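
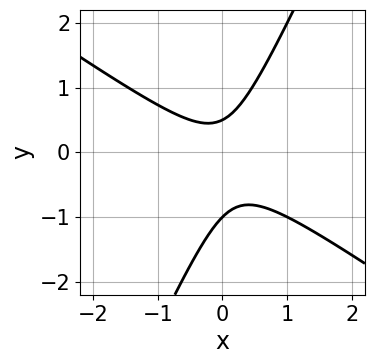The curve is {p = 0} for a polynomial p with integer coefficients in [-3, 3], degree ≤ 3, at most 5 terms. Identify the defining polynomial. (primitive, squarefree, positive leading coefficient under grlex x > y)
Degree: no degree-1 curve has this shape, so deg p = 2.
Observable constraints: it crosses the y-axis at the gridline y = -1; it misses every integer gridline on the x-axis.
The integer polynomial consistent with all of this is the stated p.

3*x^2 + 3*x*y - 2*y^2 - y + 1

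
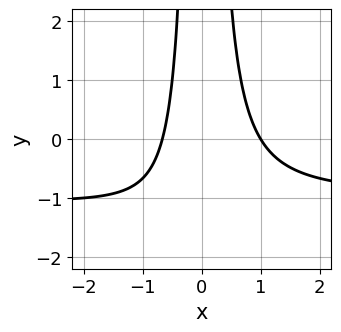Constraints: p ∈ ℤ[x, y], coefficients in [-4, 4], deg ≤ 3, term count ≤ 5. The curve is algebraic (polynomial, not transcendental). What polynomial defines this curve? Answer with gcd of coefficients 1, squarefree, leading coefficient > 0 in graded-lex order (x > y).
3*x^2*y + 3*x^2 - x - 2

1. Degree: the shape is more complex than any degree-2 curve, so deg p = 3.
2. From the axis intercepts and sections: it meets the x-axis at x = 1 (among the integer gridlines); it misses every integer gridline on the y-axis.
3. These observations pin down the coefficients.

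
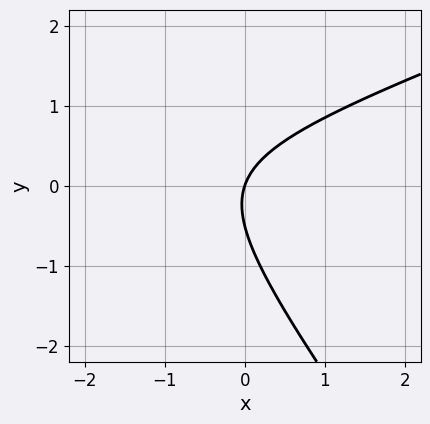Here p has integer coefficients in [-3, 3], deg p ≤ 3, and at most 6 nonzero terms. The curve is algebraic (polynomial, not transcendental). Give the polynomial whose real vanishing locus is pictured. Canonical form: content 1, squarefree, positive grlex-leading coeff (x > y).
x^2 - 2*x*y - 2*y^2 + 3*x - y

deg p = 2. A generic line meets the curve in up to 2 points.
From the axis intercepts and sections: one y-axis crossing is at y = 0; it crosses the x-axis at the gridline x = 0.
Assembling these constraints gives the stated polynomial.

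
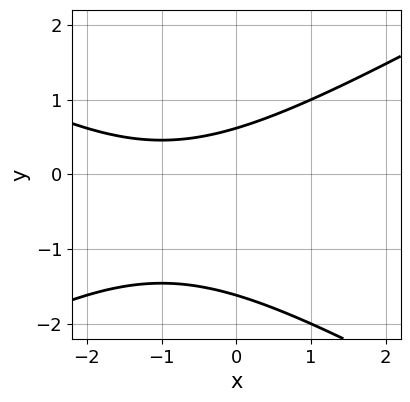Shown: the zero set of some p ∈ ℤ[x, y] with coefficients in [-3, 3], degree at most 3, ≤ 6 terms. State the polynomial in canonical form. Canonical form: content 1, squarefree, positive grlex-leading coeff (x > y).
x^2 - 3*y^2 + 2*x - 3*y + 3

First, degree: a generic line meets the curve in up to 2 points, so deg p = 2.
Next, reading off the gridlines: the curve avoids every integer x-axis point in the box.
Finally, solving for integer coefficients yields p as stated.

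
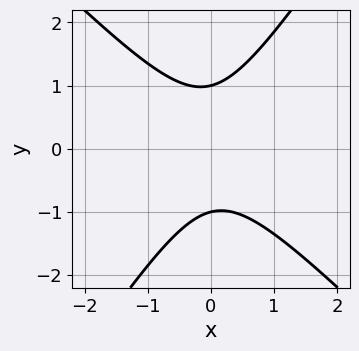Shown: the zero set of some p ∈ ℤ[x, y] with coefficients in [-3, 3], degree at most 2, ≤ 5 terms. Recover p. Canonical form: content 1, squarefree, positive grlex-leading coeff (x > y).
(a) The degree is 2 — the shape is more complex than any degree-1 curve.
(b) Checking where it meets the axes: the curve avoids every integer x-axis point in the box; the y-axis gridline crossings are at y ∈ {-1, 1}.
(c) These observations pin down the coefficients.

3*x^2 + x*y - 2*y^2 + 2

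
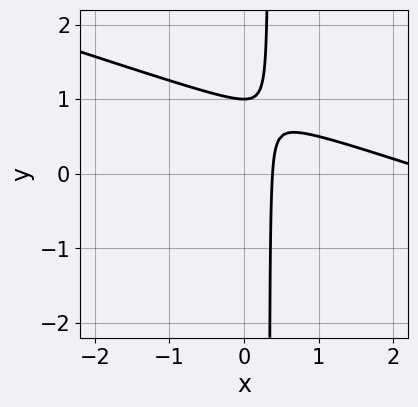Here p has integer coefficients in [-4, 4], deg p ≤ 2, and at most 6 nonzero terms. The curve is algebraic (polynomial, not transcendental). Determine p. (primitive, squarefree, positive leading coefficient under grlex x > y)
x^2 + 3*x*y - 3*x - y + 1

(a) Degree: a generic line meets the curve in up to 2 points, so deg p = 2.
(b) From the axis intercepts and sections: it meets the y-axis at y = 1 (among the integer gridlines).
(c) Putting this together gives p.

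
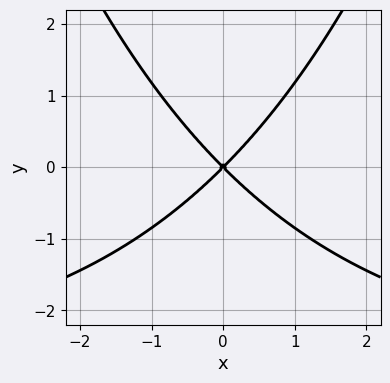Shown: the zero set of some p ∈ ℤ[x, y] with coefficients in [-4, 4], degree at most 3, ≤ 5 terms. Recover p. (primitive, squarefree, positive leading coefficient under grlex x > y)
x^2*y + 3*x^2 - 3*y^2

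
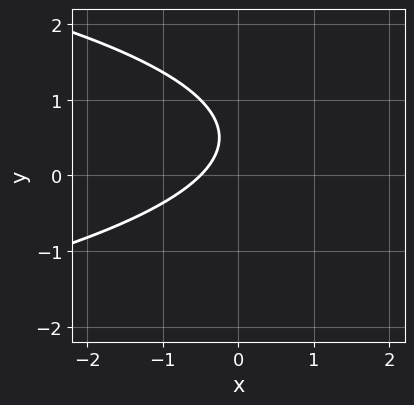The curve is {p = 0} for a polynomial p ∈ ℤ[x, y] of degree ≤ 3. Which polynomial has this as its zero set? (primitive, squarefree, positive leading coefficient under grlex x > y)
2*y^2 + 2*x - 2*y + 1

First, degree: the shape is more complex than any degree-1 curve, so deg p = 2.
Next, reading off the gridlines: no y-intercept at any integer in the box.
Finally, putting this together gives p.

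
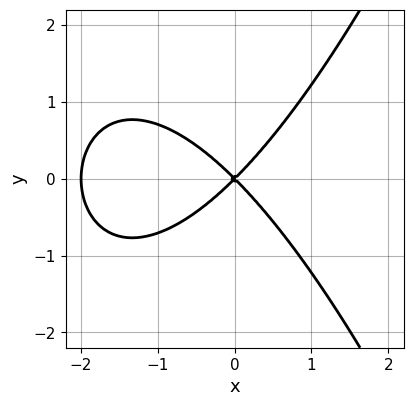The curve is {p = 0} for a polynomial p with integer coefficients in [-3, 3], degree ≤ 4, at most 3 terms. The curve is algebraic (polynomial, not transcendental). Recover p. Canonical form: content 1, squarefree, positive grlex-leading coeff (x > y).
x^3 + 2*x^2 - 2*y^2

Degree: no degree-2 curve has this shape, so deg p = 3.
Symmetries: it's symmetric under y → −y, forcing even powers of y.
Checking where it meets the axes: one y-axis crossing is at y = 0; the x-axis gridline crossings are at x ∈ {-2, 0}.
Assembling these constraints gives the stated polynomial.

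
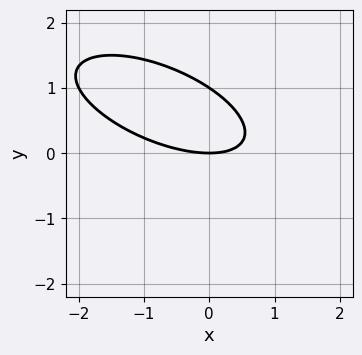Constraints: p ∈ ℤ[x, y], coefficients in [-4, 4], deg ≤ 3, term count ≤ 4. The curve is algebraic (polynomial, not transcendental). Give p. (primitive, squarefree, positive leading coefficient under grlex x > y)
x^2 + 2*x*y + 3*y^2 - 3*y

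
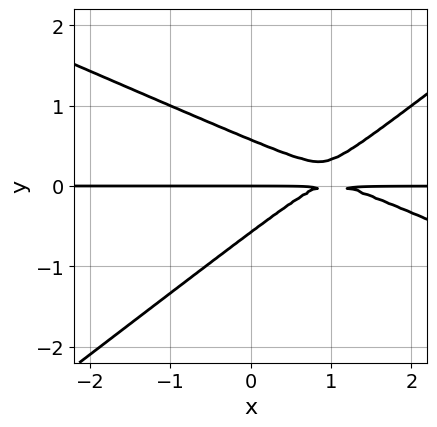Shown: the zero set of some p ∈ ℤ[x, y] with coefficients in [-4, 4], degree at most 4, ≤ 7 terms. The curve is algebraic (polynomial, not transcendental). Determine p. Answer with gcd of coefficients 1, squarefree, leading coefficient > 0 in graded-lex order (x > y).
The degree is 3 — the shape is more complex than any degree-2 curve.
Checking where it meets the axes: it crosses the y-axis at the gridline y = 0; the visible x-axis segment lies entirely on the curve.
Assembling these constraints gives the stated polynomial.

x^2*y + x*y^2 - 3*y^3 - 2*x*y + y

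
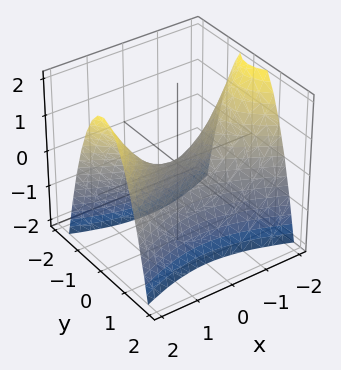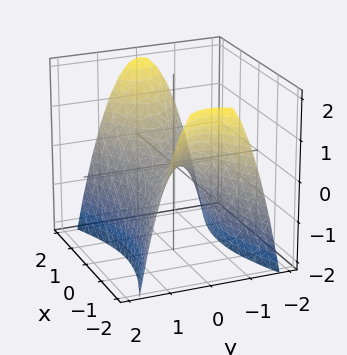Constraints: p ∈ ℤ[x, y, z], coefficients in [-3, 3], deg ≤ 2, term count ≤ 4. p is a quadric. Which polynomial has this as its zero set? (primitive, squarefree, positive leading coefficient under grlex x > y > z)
First, deg p = 2. A hyperbolic paraboloid; a quadric.
Next, symmetries: mirror symmetry y ↦ −y ⇒ only even powers of y; the x ↦ −x reflection is a symmetry, so x appears only in even powers.
Next, from the axis intercepts and sections: one y-axis crossing is at y = 0; it crosses the z-axis at the gridline z = 0.
Finally, fitting integer coefficients to these (and the overall shape) gives p.

x^2 - 3*y^2 - 2*z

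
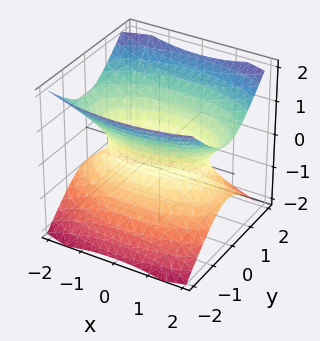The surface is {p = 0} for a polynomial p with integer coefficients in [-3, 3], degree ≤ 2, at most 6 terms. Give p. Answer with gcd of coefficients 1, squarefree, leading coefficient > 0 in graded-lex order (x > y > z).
Degree: one connected sheet with a waist; a quadric, so deg p = 2.
Symmetries: the x ↦ −x reflection is a symmetry, so x appears only in even powers; mirror symmetry y ↦ −y ⇒ only even powers of y; the z ↦ −z reflection is a symmetry, so z appears only in even powers.
Observable constraints: the surface avoids every integer z-axis point in the box.
The integer polynomial consistent with all of this is the stated p.

x^2 + 3*y^2 - 3*z^2 - 2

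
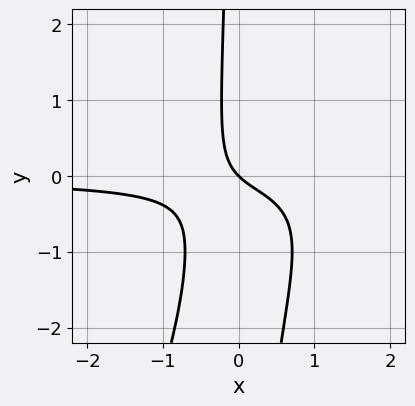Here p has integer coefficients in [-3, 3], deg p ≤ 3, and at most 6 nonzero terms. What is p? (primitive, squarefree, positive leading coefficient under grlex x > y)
2*x^2*y - x*y^2 - 2*x*y - x - y

1. The degree is 3 — the shape is more complex than any degree-2 curve.
2. Checking where it meets the axes: one x-axis crossing is at x = 0; one y-axis crossing is at y = 0.
3. These observations pin down the coefficients.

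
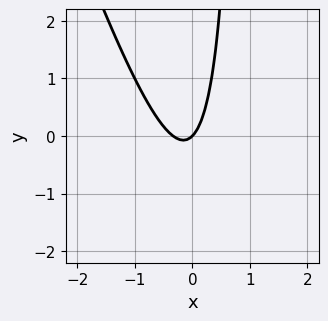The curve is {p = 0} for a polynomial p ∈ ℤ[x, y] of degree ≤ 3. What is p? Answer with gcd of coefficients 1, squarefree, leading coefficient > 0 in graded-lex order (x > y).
3*x^2 + x*y + x - y

(a) The degree is 2 — the shape is more complex than any degree-1 curve.
(b) Observable constraints: one x-axis crossing is at x = 0; it crosses the y-axis at the gridline y = 0.
(c) Fitting integer coefficients to these (and the overall shape) gives p.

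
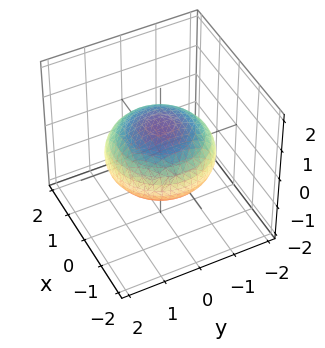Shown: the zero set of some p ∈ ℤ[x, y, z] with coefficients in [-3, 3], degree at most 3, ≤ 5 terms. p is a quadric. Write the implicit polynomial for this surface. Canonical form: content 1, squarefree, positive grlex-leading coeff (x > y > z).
x^2 + y^2 + 2*z^2 - 2

(a) deg p = 2. A closed, bounded, convex surface; a quadric.
(b) By symmetry, every cross-section ⟂ z is a circle, so x, y appear only via x² + y²; the z ↦ −z reflection is a symmetry, so z appears only in even powers.
(c) From the visible intercepts: the z-axis gridline crossings are at z ∈ {-1, 1}; a circular section at z = 0 has radius between 1 and 2.
(d) Together with the visible shape, these determine p as stated.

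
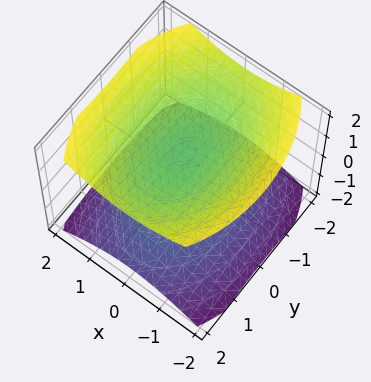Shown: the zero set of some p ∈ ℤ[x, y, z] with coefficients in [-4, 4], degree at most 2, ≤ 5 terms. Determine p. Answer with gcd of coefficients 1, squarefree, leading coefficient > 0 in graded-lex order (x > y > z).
I count 2 distinct pieces. They look like related sheets of one shape, so recover p as a whole.
The degree is 2 — two sheets facing apart; a quadric.
Symmetries: mirror symmetry x ↦ −x ⇒ only even powers of x; mirror symmetry z ↦ −z ⇒ only even powers of z; mirror symmetry y ↦ −y ⇒ only even powers of y.
Checking where it meets the axes: the surface avoids every integer x-axis point in the box; it misses every integer gridline on the y-axis; among the integer gridlines, it crosses the z-axis at z ∈ {-1, 1}.
Together with the visible shape, these determine p as stated.

2*x^2 + y^2 - 3*z^2 + 3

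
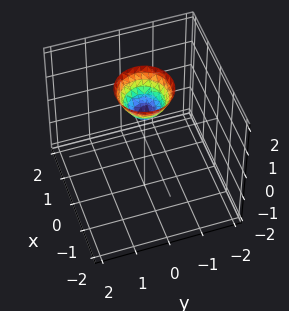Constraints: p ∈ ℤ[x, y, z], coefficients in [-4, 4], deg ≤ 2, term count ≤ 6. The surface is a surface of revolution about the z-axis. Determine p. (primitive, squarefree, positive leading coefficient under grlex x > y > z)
deg p = 2.
By symmetry, the z-axis is an axis of rotation, so x and y enter only as x² + y².
Checking where it meets the axes: no x-intercept at any integer in the box; a circular section at z = 2 has radius between 0 and 1; it misses every integer gridline on the y-axis; one z-axis crossing is at z = 1.
Solving for integer coefficients yields p as stated.

3*x^2 + 3*y^2 - 2*z + 2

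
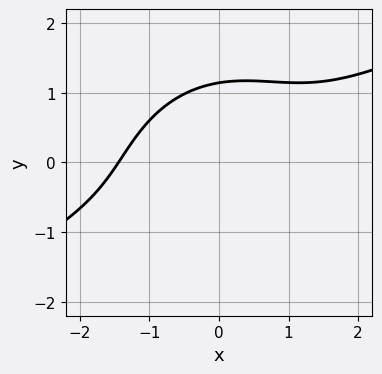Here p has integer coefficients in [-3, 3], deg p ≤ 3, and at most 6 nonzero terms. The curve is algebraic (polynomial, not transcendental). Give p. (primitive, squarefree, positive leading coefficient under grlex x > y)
x^3 - 2*x^2*y + x*y^2 - 2*y^3 + 3

1. Degree: no degree-2 curve has this shape, so deg p = 3.
2. Putting this together gives p.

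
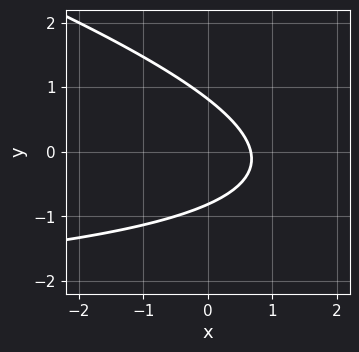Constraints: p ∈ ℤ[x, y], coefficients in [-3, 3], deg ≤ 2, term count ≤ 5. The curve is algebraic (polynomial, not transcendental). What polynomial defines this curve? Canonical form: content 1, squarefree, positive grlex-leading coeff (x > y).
x*y + 3*y^2 + 3*x - 2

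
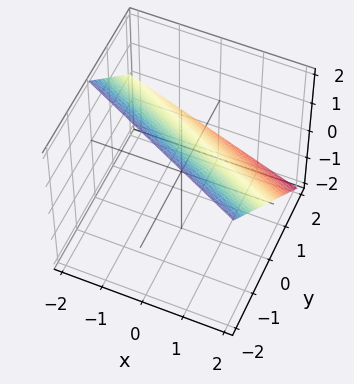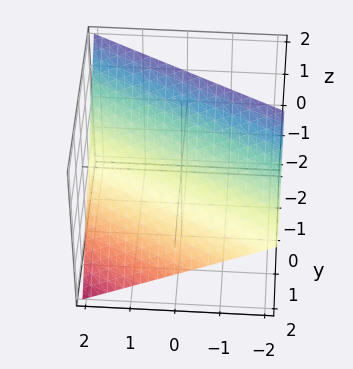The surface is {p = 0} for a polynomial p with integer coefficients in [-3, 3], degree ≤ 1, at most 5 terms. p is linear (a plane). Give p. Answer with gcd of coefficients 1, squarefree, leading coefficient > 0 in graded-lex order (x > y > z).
(a) deg p = 1. Every cross-section is a straight line — this is a plane.
(b) Against the integer gridlines: it crosses the z-axis at the gridline z = 1; it meets the x-axis at x = 2 (among the integer gridlines); it meets the y-axis at y = 1 (among the integer gridlines).
(c) The integer polynomial consistent with all of this is the stated p.

x + 2*y + 2*z - 2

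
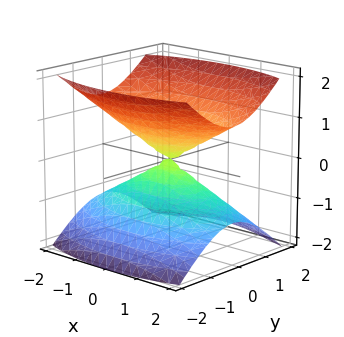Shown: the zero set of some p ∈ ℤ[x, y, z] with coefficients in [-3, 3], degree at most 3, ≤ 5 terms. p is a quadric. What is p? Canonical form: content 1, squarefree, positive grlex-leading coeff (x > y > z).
x^2 + 3*y^2 - 3*z^2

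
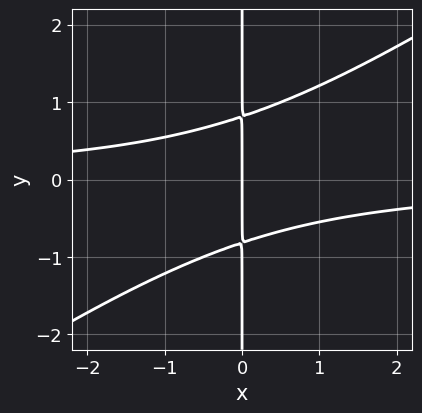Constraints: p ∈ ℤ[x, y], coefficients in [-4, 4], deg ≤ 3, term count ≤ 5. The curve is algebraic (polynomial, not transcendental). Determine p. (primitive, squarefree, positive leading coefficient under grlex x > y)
2*x^2*y - 3*x*y^2 + 2*x

1. deg p = 3. No degree-2 curve has this shape.
2. From the axis intercepts and sections: the visible y-axis segment lies entirely on the curve; one x-axis crossing is at x = 0.
3. These observations pin down the coefficients.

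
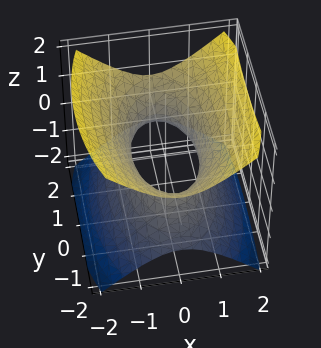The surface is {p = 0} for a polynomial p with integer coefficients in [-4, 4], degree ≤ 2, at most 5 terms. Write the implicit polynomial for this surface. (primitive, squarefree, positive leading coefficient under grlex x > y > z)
First, the degree is 2 — one connected sheet with a waist; a quadric.
Next, symmetries: mirror symmetry y ↦ −y ⇒ only even powers of y; the x ↦ −x reflection is a symmetry, so x appears only in even powers; it's symmetric under z → −z, forcing even powers of z.
Then, checking where it meets the axes: the surface avoids every integer z-axis point in the box.
Finally, these observations pin down the coefficients.

3*x^2 + y^2 - 3*z^2 - 2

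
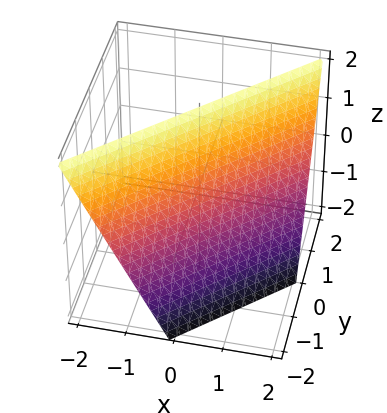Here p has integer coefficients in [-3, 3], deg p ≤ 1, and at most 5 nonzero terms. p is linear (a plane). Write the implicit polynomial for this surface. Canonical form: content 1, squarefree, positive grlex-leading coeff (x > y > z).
First, deg p = 1. Every cross-section is a straight line — this is a plane.
Then, reading off the gridlines: it meets the x-axis at x = 1 (among the integer gridlines); it crosses the y-axis at the gridline y = -1.
Finally, fitting integer coefficients to these (and the overall shape) gives p. Check: (0, 0, 2) on the z-axis lies on the surface, and p(0, 0, 2) = 0. ✓

2*x - 2*y + z - 2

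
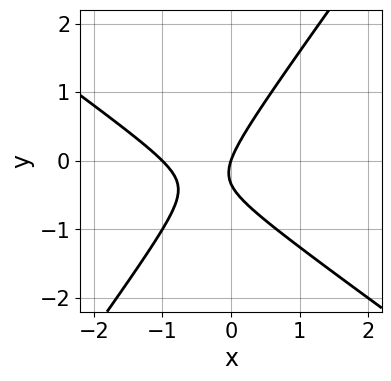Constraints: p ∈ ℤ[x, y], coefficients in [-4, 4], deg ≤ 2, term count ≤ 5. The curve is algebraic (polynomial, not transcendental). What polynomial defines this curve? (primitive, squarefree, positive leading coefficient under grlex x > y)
3*x^2 + 2*x*y - 3*y^2 + 3*x - y

First, the degree is 2 — the shape is more complex than any degree-1 curve.
Then, checking where it meets the axes: the x-axis gridline crossings are at x ∈ {-1, 0}; one y-axis crossing is at y = 0.
Finally, assembling these constraints gives the stated polynomial.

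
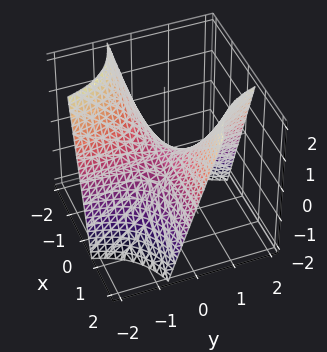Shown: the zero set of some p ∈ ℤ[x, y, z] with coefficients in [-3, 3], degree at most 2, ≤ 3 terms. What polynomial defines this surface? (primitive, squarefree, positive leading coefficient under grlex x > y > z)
3*x*y - 2*z

First, deg p = 2.
Then, checking where it meets the axes: one z-axis crossing is at z = 0; the visible x-axis segment lies entirely on the surface.
Finally, matching integer coefficients to the picture gives p.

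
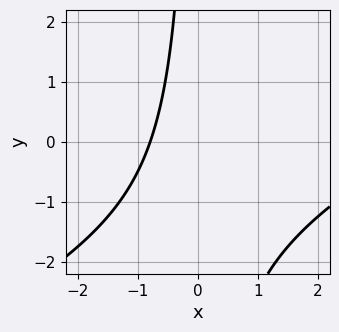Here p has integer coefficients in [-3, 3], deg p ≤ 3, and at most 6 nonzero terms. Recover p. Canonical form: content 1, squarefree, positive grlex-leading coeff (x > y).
First, degree: a generic line meets the curve in up to 2 points, so deg p = 2.
Then, against the integer gridlines: no y-intercept at any integer in the box.
Finally, fitting integer coefficients to these (and the overall shape) gives p.

x^2 - 2*x*y - 3*x - 3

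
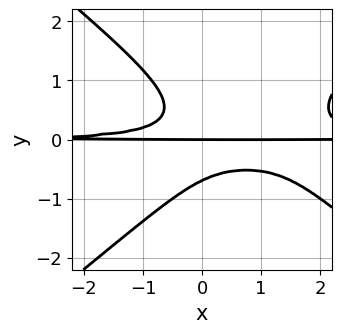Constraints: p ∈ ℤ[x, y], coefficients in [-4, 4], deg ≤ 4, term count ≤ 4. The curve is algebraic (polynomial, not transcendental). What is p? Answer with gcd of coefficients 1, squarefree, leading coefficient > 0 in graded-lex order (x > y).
2*x^2*y^2 - 3*y^4 - 3*x*y^2 - y

1. The degree is 4 — no degree-3 curve has this shape.
2. Against the integer gridlines: the visible x-axis segment lies entirely on the curve; it crosses the y-axis at the gridline y = 0.
3. Matching integer coefficients to the picture gives p.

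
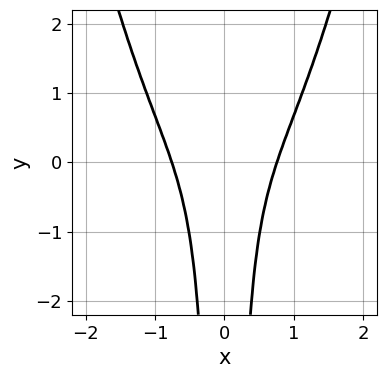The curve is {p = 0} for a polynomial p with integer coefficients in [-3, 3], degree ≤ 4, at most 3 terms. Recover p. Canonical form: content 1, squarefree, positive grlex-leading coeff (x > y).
3*x^4 - 3*x^2*y - 1

(a) Degree: a generic line meets the curve in up to 4 points, so deg p = 4.
(b) Symmetries: the x ↦ −x reflection is a symmetry, so x appears only in even powers.
(c) From the axis intercepts and sections: the curve avoids every integer y-axis point in the box.
(d) Together with the visible shape, these determine p as stated.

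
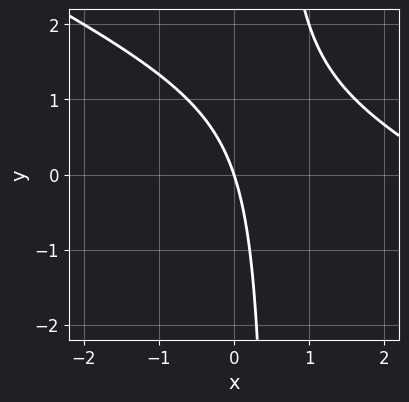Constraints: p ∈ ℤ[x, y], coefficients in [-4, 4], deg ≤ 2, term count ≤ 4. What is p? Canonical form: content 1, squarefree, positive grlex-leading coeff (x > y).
1. The degree is 2 — a generic line meets the curve in up to 2 points.
2. From the visible intercepts: one y-axis crossing is at y = 0; it crosses the x-axis at the gridline x = 0.
3. Assembling these constraints gives the stated polynomial.

x^2 + 2*x*y - 3*x - y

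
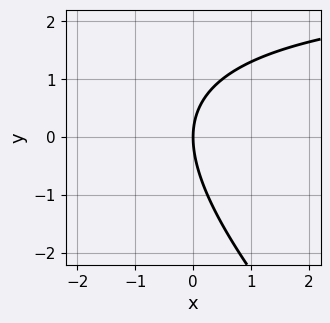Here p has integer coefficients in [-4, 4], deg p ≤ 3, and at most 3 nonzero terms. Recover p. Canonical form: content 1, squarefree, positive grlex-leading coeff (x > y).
x*y + y^2 - 3*x

The degree is 2 — a generic line meets the curve in up to 2 points.
From the axis intercepts and sections: it meets the x-axis at x = 0 (among the integer gridlines); it crosses the y-axis at the gridline y = 0.
Together with the visible shape, these determine p as stated.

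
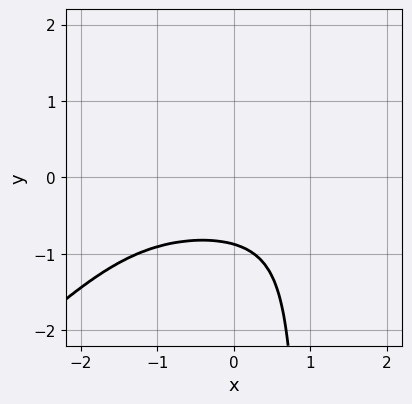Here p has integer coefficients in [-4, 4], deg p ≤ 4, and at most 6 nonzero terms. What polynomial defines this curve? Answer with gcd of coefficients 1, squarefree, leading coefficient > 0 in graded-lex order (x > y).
3*x^2*y^2 - 3*x*y^3 + 3*y^3 + 2

1. Degree: no degree-3 curve has this shape, so deg p = 4.
2. Observable constraints: the curve avoids every integer x-axis point in the box.
3. Solving for integer coefficients yields p as stated.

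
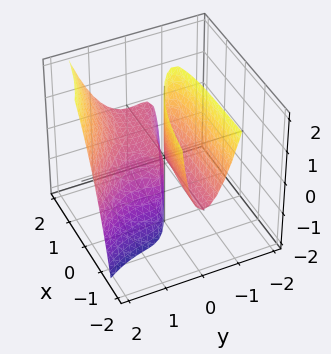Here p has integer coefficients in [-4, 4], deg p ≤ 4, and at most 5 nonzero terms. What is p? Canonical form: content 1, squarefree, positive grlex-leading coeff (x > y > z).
There are 2 components. Treating them together as one polynomial.
Degree: the shape is more complex than any degree-2 surface, so deg p = 3.
From the axis intercepts and sections: the visible z-axis segment lies entirely on the surface; the visible x-axis segment lies entirely on the surface.
Together with the visible shape, these determine p as stated.

2*x*y^2 + 2*y^3 - x*z - 3*y^2 - 2*y*z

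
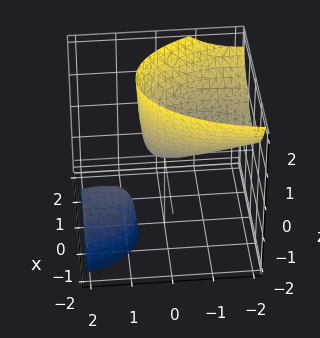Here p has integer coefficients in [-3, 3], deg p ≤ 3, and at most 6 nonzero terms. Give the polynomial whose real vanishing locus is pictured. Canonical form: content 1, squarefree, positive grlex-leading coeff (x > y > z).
First, I count 2 distinct pieces.
Next, the degree is 2 — no degree-1 surface has this shape.
Then, against the integer gridlines: one z-axis crossing is at z = 0; it meets the y-axis at y = 0 (among the integer gridlines).
Finally, assembling these constraints gives the stated polynomial.

3*x^2 - x*z + y^2 + 3*y*z - 2*z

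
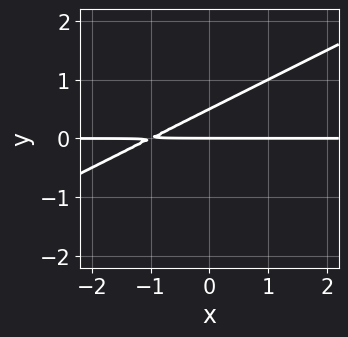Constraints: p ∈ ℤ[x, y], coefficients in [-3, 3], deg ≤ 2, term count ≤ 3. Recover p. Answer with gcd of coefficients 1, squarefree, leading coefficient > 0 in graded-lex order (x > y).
(a) Degree: a generic line meets the curve in up to 2 points, so deg p = 2.
(b) Checking where it meets the axes: it meets the y-axis at y = 0 (among the integer gridlines); the visible x-axis segment lies entirely on the curve.
(c) Assembling these constraints gives the stated polynomial.

x*y - 2*y^2 + y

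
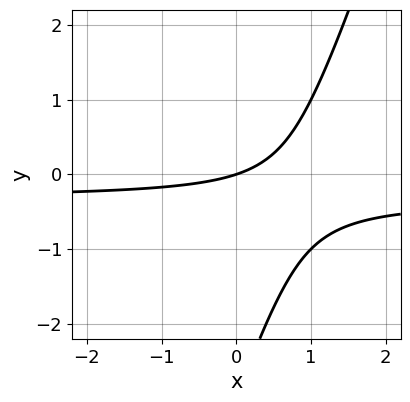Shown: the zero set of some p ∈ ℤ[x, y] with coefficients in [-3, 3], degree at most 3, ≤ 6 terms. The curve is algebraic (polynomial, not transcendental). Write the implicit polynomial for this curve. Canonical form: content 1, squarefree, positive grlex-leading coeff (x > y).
3*x*y - y^2 + x - 3*y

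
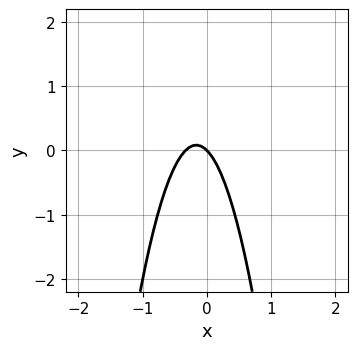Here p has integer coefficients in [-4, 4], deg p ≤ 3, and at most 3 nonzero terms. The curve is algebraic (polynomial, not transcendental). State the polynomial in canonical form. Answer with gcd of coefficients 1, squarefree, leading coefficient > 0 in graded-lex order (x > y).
1. Degree: a generic line meets the curve in up to 2 points, so deg p = 2.
2. Observable constraints: one y-axis crossing is at y = 0; it crosses the x-axis at the gridline x = 0.
3. The integer polynomial consistent with all of this is the stated p.

3*x^2 + x + y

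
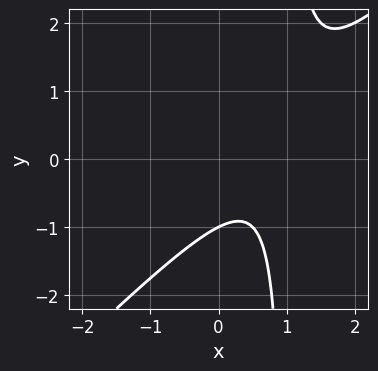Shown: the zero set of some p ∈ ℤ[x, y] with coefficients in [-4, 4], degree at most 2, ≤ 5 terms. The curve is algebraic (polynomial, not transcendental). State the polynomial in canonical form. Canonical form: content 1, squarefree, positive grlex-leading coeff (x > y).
(a) The degree is 2 — a generic line meets the curve in up to 2 points.
(b) Checking where it meets the axes: it meets the y-axis at y = -1 (among the integer gridlines); the curve avoids every integer x-axis point in the box.
(c) Matching integer coefficients to the picture gives p.

2*x^2 - 2*x*y - 3*x + 2*y + 2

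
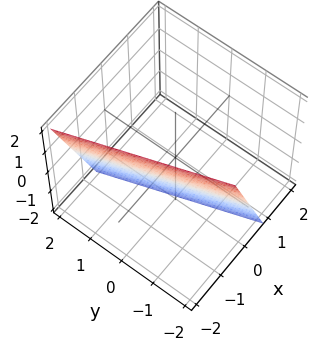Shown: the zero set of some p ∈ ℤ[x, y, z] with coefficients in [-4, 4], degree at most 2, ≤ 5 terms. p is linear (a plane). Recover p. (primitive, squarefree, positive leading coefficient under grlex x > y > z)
(a) Degree: the surface is flat (a plane), so deg p = 1.
(b) Reading off the gridlines: it crosses the y-axis at the gridline y = -2; it meets the z-axis at z = -2 (among the integer gridlines).
(c) These observations pin down the coefficients.

3*x + y + z + 2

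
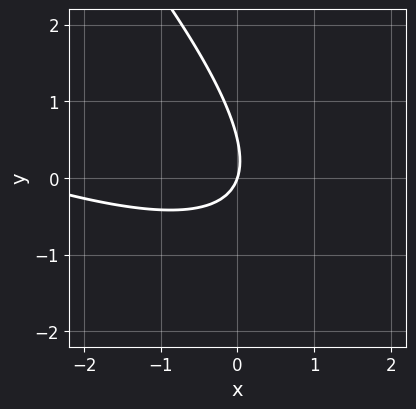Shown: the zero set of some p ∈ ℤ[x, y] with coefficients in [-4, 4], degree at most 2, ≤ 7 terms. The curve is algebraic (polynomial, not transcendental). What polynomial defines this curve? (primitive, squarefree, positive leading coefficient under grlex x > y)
x^2 + 3*x*y + 2*y^2 + 3*x - y

1. The degree is 2 — a generic line meets the curve in up to 2 points.
2. From the visible intercepts: it crosses the y-axis at the gridline y = 0; one x-axis crossing is at x = 0.
3. The integer polynomial consistent with all of this is the stated p.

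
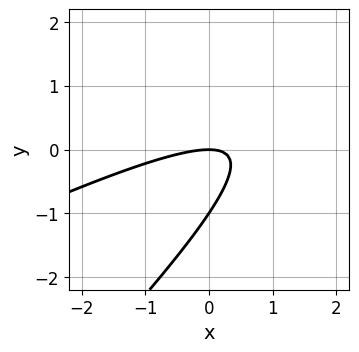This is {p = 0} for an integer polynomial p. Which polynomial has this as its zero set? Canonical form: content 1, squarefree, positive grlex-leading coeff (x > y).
First, the degree is 2 — a generic line meets the curve in up to 2 points.
Then, from the visible intercepts: one x-axis crossing is at x = 0; the y-axis gridline crossings are at y ∈ {-1, 0}.
Finally, matching integer coefficients to the picture gives p.

x^2 - 3*x*y + 2*y^2 + 2*y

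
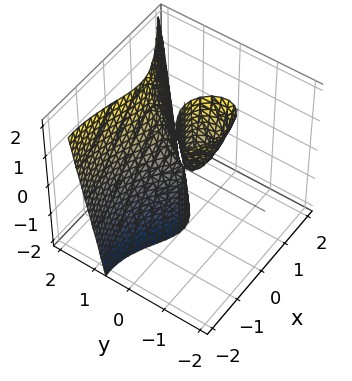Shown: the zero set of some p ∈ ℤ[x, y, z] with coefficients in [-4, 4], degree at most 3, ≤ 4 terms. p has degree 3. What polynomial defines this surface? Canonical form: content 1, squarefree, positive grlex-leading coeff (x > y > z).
x^3 - 3*y^3 + 3*x^2 + 2*y*z

First, I count 2 distinct pieces.
Then, the degree is 3 — the shape is more complex than any degree-2 surface.
Then, from the visible intercepts: it crosses the x-axis at the gridline x = 0; it meets the y-axis at y = 0 (among the integer gridlines); the visible z-axis segment lies entirely on the surface.
Finally, putting this together gives p.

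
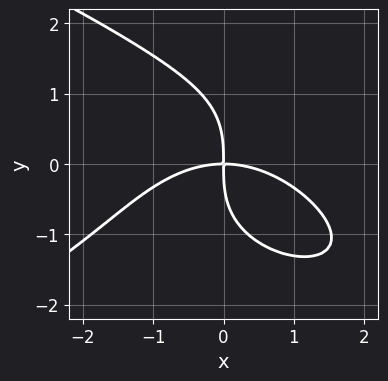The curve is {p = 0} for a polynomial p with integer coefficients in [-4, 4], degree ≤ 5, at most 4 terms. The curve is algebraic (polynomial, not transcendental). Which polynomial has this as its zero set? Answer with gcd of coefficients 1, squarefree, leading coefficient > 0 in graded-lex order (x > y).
First, degree: the shape is more complex than any degree-3 curve, so deg p = 4.
Next, checking where it meets the axes: one x-axis crossing is at x = 0; one y-axis crossing is at y = 0.
Finally, fitting integer coefficients to these (and the overall shape) gives p.

y^4 + x^3 + 3*x*y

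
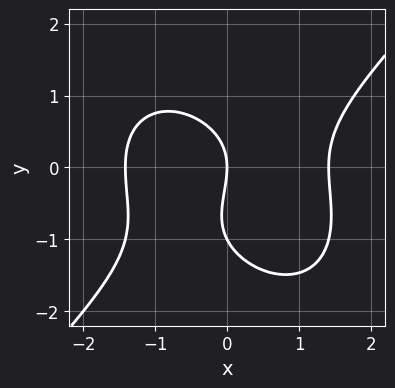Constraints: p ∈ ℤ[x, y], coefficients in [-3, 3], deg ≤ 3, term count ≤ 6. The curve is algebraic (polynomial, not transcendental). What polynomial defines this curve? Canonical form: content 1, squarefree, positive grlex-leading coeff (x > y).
x^3 - y^3 - y^2 - 2*x

(a) The degree is 3 — the shape is more complex than any degree-2 curve.
(b) Against the integer gridlines: one x-axis crossing is at x = 0; the y-axis gridline crossings are at y ∈ {-1, 0}.
(c) Putting this together gives p.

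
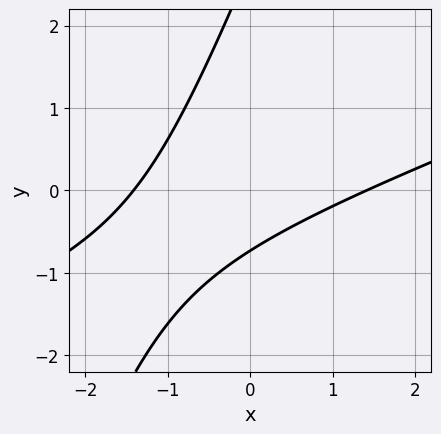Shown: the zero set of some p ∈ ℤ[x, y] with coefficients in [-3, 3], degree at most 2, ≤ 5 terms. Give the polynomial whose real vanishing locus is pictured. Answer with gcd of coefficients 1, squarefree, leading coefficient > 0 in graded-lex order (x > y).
x^2 - 3*x*y + y^2 - 2*y - 2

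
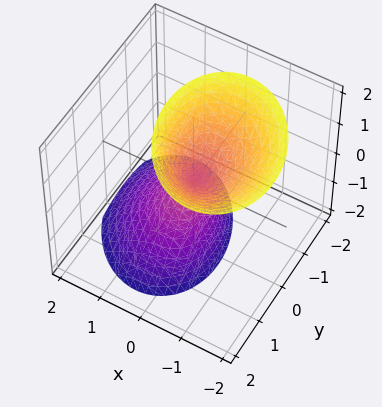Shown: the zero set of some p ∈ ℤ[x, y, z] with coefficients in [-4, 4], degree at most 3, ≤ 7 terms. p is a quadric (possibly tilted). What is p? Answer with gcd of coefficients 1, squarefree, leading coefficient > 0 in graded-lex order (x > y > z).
3*x^2 + x*y + 2*x*z + 2*y^2 - z^2

1. There are 2 components. Treating them together as one polynomial.
2. Degree: a generic line meets the surface in up to 2 points, so deg p = 2.
3. From the axis intercepts and sections: it crosses the y-axis at the gridline y = 0; it crosses the x-axis at the gridline x = 0; one z-axis crossing is at z = 0.
4. Together with the visible shape, these determine p as stated.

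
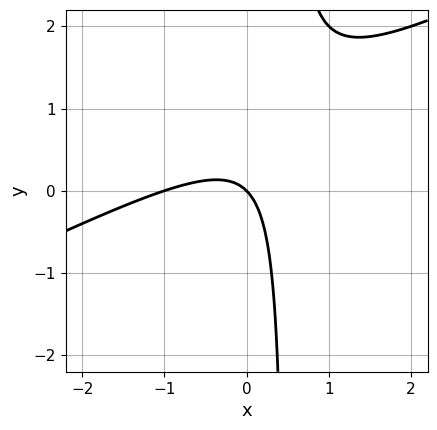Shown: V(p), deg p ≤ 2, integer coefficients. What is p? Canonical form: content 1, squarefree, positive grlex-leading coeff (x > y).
1. Degree: a generic line meets the curve in up to 2 points, so deg p = 2.
2. From the visible intercepts: one y-axis crossing is at y = 0; the x-axis gridline crossings are at x ∈ {-1, 0}.
3. The integer polynomial consistent with all of this is the stated p.

x^2 - 2*x*y + x + y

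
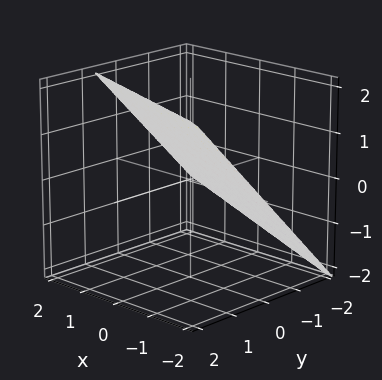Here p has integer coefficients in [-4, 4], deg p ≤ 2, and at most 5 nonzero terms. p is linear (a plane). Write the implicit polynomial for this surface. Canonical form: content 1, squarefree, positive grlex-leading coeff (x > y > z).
x + 3*y - 3*z + 2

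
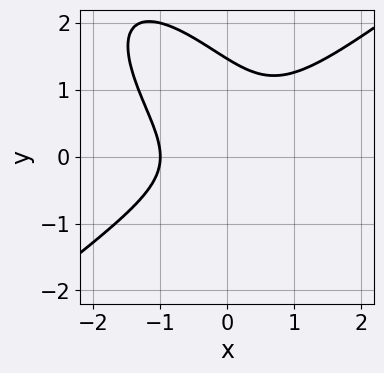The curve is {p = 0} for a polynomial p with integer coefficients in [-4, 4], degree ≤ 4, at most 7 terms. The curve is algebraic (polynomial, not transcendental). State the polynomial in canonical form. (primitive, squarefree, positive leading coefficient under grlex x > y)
x^3 - x*y^2 - y^3 + y^2 + 1

(a) The degree is 3 — a generic line meets the curve in up to 3 points.
(b) From the visible intercepts: one x-axis crossing is at x = -1.
(c) Putting this together gives p.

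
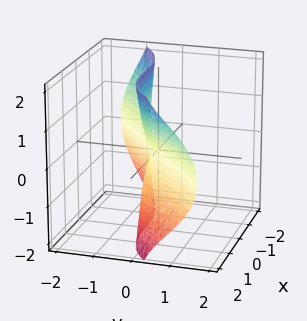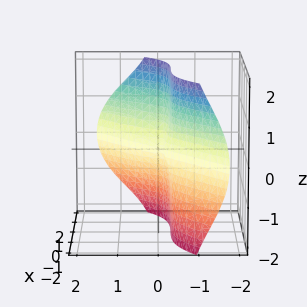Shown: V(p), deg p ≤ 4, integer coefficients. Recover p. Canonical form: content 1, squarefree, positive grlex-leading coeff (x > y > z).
x^3 - 2*y^3 - 3*y*z^2 - z^2

First, the degree is 3 — no degree-2 surface has this shape.
Next, from the axis intercepts and sections: it crosses the z-axis at the gridline z = 0; one x-axis crossing is at x = 0; one y-axis crossing is at y = 0.
Finally, putting this together gives p.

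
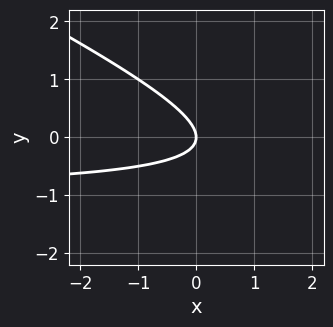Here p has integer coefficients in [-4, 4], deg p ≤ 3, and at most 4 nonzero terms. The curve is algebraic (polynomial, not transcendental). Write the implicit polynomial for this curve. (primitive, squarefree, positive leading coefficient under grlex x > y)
x*y + 2*y^2 + x

First, deg p = 2.
Next, from the visible intercepts: it meets the x-axis at x = 0 (among the integer gridlines); one y-axis crossing is at y = 0.
Finally, these observations pin down the coefficients.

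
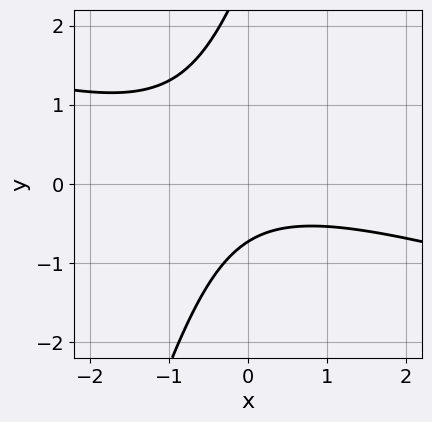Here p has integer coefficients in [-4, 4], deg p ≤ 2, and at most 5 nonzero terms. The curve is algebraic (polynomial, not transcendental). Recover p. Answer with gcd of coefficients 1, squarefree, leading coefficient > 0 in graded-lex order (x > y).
1. Degree: no degree-1 curve has this shape, so deg p = 2.
2. Reading off the gridlines: no x-intercept at any integer in the box.
3. Matching integer coefficients to the picture gives p.

x^2 + 3*x*y - y^2 + 2*y + 2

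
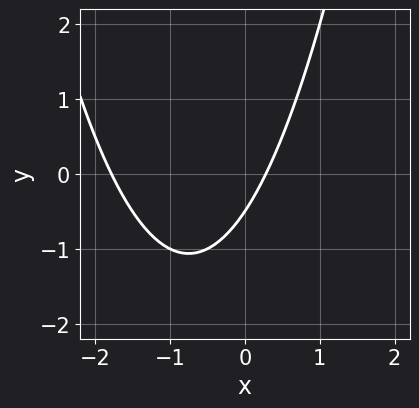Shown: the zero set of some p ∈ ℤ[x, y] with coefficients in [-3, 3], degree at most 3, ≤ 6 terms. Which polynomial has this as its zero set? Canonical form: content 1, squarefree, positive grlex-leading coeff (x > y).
2*x^2 + 3*x - 2*y - 1

(a) The degree is 2 — the shape is more complex than any degree-1 curve.
(b) The integer polynomial consistent with all of this is the stated p.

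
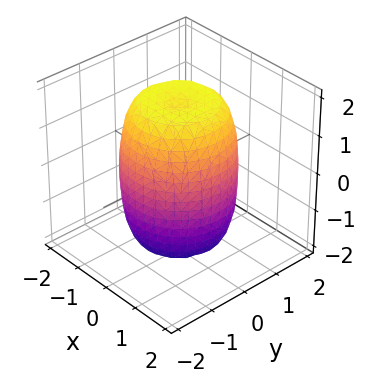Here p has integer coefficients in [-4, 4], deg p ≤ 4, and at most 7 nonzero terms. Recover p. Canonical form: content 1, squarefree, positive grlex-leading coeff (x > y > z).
2*x^4 + 4*x^2*y^2 + 2*y^4 - 2*x^2 - 2*y^2 + z^2 - 3

First, degree: the shape is more complex than any degree-3 surface, so deg p = 4.
Then, symmetry: the z-axis is an axis of rotation, so x and y enter only as x² + y².
Next, from the visible intercepts: a circular section at z = -1 has radius between 1 and 2.
Finally, putting this together gives p.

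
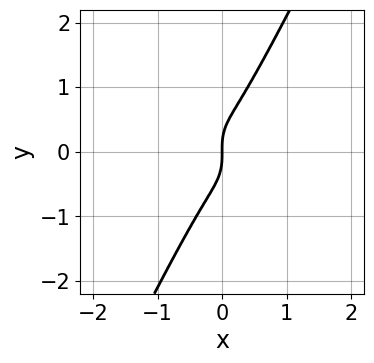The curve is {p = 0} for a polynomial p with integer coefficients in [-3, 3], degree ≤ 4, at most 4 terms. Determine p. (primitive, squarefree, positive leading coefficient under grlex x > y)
2*x^3 + 3*x^2*y - y^3 + x

First, degree: the shape is more complex than any degree-2 curve, so deg p = 3.
Then, checking where it meets the axes: it crosses the x-axis at the gridline x = 0; it meets the y-axis at y = 0 (among the integer gridlines).
Finally, assembling these constraints gives the stated polynomial.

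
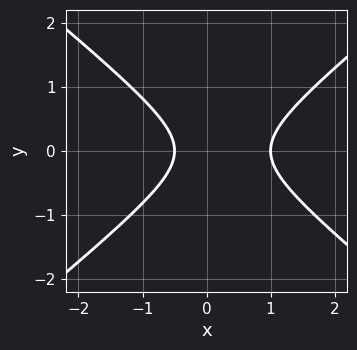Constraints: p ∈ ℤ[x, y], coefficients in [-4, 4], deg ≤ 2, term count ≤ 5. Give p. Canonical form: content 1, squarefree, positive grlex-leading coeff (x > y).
(a) Degree: no degree-1 curve has this shape, so deg p = 2.
(b) Symmetries: mirror symmetry y ↦ −y ⇒ only even powers of y.
(c) Against the integer gridlines: it crosses the x-axis at the gridline x = 1; no y-intercept at any integer in the box.
(d) Putting this together gives p.

2*x^2 - 3*y^2 - x - 1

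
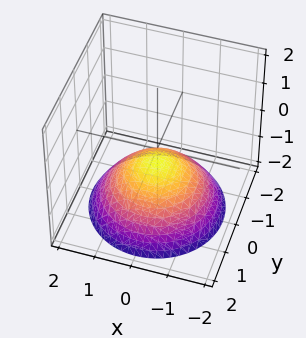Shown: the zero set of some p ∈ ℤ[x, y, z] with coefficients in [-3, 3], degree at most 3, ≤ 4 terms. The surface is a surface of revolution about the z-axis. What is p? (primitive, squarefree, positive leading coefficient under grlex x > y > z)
x^2 + y^2 + 2*z + 1

The degree is 2 — no degree-1 surface has this shape.
Symmetries: rotational symmetry about the z-axis ⇒ p depends on x, y only through x² + y².
From the visible intercepts: it misses every integer gridline on the y-axis; a circular section at z = -2 has radius between 1 and 2; the surface avoids every integer x-axis point in the box.
Solving for integer coefficients yields p as stated.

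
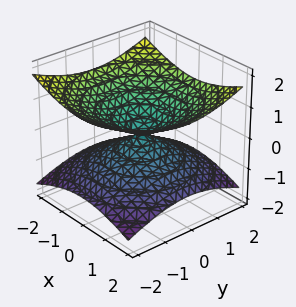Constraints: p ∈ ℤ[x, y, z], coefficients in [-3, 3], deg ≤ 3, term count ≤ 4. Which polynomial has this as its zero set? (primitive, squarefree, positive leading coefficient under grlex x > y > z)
x^2 + y^2 - 3*z^2

(a) The degree is 2 — a double cone through the origin; a quadric.
(b) Symmetries: mirror symmetry z ↦ −z ⇒ only even powers of z; rotational symmetry about the z-axis ⇒ p depends on x, y only through x² + y².
(c) Against the integer gridlines: a circular section at z = -1 has radius between 1 and 2; it meets the y-axis at y = 0 (among the integer gridlines); one z-axis crossing is at z = 0; it crosses the x-axis at the gridline x = 0.
(d) Fitting integer coefficients to these (and the overall shape) gives p.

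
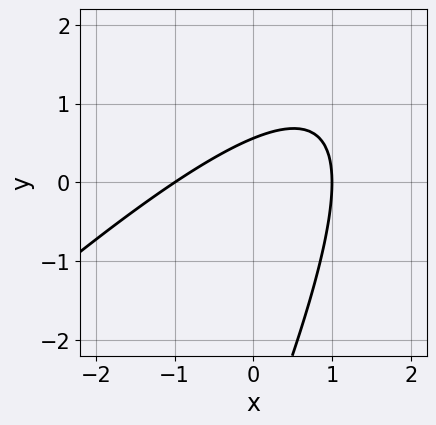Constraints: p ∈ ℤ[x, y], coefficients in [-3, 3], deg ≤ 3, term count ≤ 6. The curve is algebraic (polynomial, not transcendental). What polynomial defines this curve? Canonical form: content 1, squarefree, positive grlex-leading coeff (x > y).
2*x^2 - 3*x*y + y^2 + 3*y - 2

(a) The degree is 2 — a generic line meets the curve in up to 2 points.
(b) From the axis intercepts and sections: the x-axis gridline crossings are at x ∈ {-1, 1}.
(c) Solving for integer coefficients yields p as stated.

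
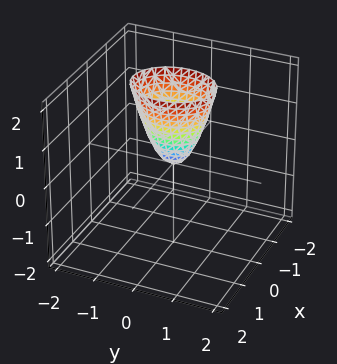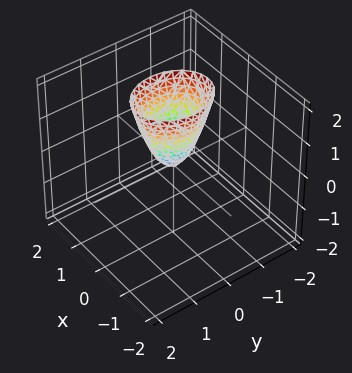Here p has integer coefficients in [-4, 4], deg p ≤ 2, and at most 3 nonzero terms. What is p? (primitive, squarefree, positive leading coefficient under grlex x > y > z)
3*x^2 + 2*y^2 - z

(a) The degree is 2 — a single bowl opening along one axis; a quadric.
(b) Symmetries: it's symmetric under x → −x, forcing even powers of x; the y ↦ −y reflection is a symmetry, so y appears only in even powers.
(c) Reading off the gridlines: it crosses the y-axis at the gridline y = 0; one z-axis crossing is at z = 0; it meets the x-axis at x = 0 (among the integer gridlines).
(d) The integer polynomial consistent with all of this is the stated p.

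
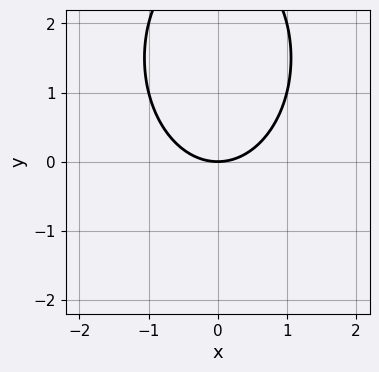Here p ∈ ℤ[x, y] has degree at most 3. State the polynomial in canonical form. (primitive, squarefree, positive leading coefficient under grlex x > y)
1. Degree: a generic line meets the curve in up to 2 points, so deg p = 2.
2. Symmetries: the x ↦ −x reflection is a symmetry, so x appears only in even powers.
3. Reading off the gridlines: it crosses the x-axis at the gridline x = 0; it crosses the y-axis at the gridline y = 0.
4. Matching integer coefficients to the picture gives p.

2*x^2 + y^2 - 3*y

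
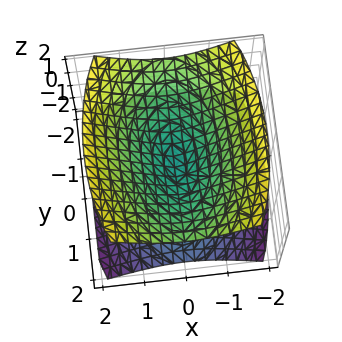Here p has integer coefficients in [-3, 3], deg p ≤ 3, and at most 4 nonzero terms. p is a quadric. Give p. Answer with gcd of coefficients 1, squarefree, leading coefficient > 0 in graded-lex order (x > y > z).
(a) The picture has 2 separate pieces. They look like related sheets of one shape, so recover p as a whole.
(b) The degree is 2 — two nappes meeting at a single point; a quadric.
(c) Symmetries: mirror symmetry y ↦ −y ⇒ only even powers of y; the x ↦ −x reflection is a symmetry, so x appears only in even powers; mirror symmetry z ↦ −z ⇒ only even powers of z.
(d) Checking where it meets the axes: it crosses the z-axis at the gridline z = 0; it crosses the y-axis at the gridline y = 0; it crosses the x-axis at the gridline x = 0.
(e) These observations pin down the coefficients.

3*x^2 + y^2 - 3*z^2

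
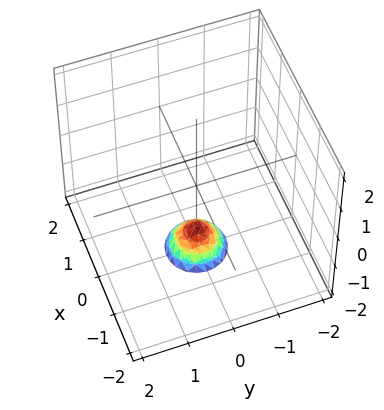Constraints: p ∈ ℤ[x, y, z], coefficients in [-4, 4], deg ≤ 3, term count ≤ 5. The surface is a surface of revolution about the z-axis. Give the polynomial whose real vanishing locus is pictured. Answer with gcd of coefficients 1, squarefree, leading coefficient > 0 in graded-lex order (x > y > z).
3*x^2 + 3*y^2 + 2*z + 3

First, degree: no degree-1 surface has this shape, so deg p = 2.
Then, symmetry: the z-axis is an axis of rotation, so x and y enter only as x² + y².
Then, from the axis intercepts and sections: the surface avoids every integer x-axis point in the box; it misses every integer gridline on the y-axis; a circular section at z = -2 has radius between 0 and 1.
Finally, these observations pin down the coefficients.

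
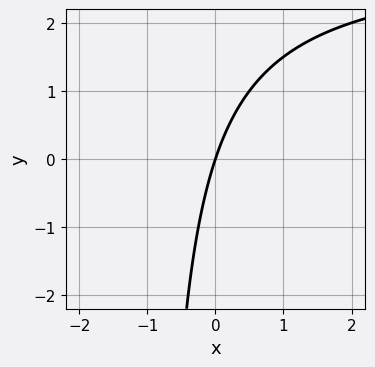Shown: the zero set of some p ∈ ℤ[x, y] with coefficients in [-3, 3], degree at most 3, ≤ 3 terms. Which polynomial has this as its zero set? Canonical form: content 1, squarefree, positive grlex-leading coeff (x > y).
The degree is 2 — the shape is more complex than any degree-1 curve.
From the visible intercepts: it meets the x-axis at x = 0 (among the integer gridlines); it crosses the y-axis at the gridline y = 0.
Assembling these constraints gives the stated polynomial.

x*y - 3*x + y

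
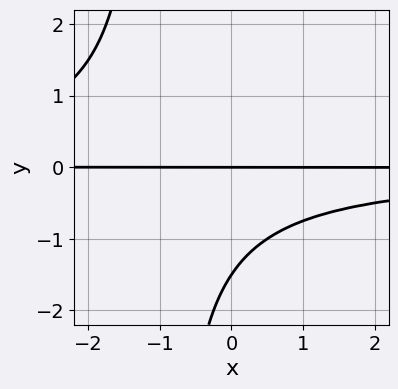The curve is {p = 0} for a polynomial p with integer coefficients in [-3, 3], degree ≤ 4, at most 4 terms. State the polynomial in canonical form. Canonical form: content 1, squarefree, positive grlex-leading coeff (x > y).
1. deg p = 3. A generic line meets the curve in up to 3 points.
2. Against the integer gridlines: one y-axis crossing is at y = 0; every point of the x-axis in the box is on the curve.
3. Together with the visible shape, these determine p as stated.

2*x*y^2 + 2*y^2 + 3*y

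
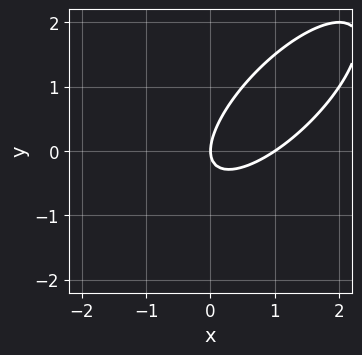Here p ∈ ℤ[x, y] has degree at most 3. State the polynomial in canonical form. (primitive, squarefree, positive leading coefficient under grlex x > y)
2*x^2 - 3*x*y + 2*y^2 - 2*x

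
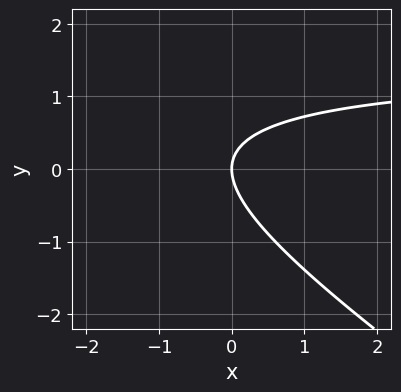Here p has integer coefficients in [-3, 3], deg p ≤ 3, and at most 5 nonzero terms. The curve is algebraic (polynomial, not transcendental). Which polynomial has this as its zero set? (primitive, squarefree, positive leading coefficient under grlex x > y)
2*x*y + 3*y^2 - 3*x

First, deg p = 2. The shape is more complex than any degree-1 curve.
Next, reading off the gridlines: one x-axis crossing is at x = 0; one y-axis crossing is at y = 0.
Finally, fitting integer coefficients to these (and the overall shape) gives p.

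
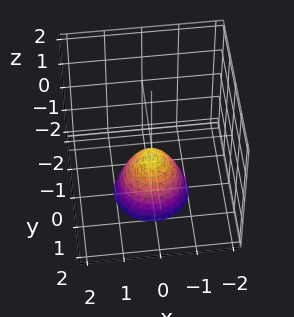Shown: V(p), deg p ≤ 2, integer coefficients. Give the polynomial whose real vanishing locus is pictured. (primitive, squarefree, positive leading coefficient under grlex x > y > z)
1. deg p = 2. No degree-1 surface has this shape.
2. By symmetry, every cross-section ⟂ z is a circle, so x, y appear only via x² + y².
3. Reading off the gridlines: it misses every integer gridline on the y-axis; a circular section at z = -1 has radius between 0 and 1; it misses every integer gridline on the x-axis.
4. Matching integer coefficients to the picture gives p.

3*x^2 + 3*y^2 + 2*z + 1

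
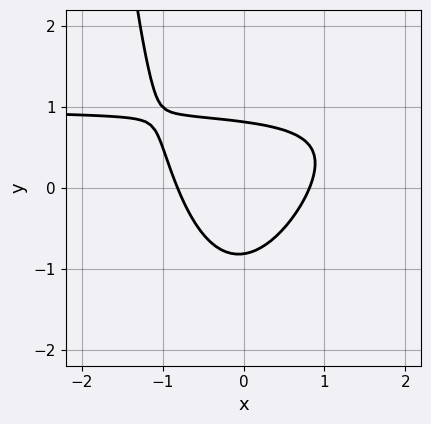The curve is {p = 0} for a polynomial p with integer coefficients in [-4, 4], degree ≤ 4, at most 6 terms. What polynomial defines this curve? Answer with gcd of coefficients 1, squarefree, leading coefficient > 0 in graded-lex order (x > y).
3*x^2*y - x*y^2 - 3*x^2 - 3*y^2 + 2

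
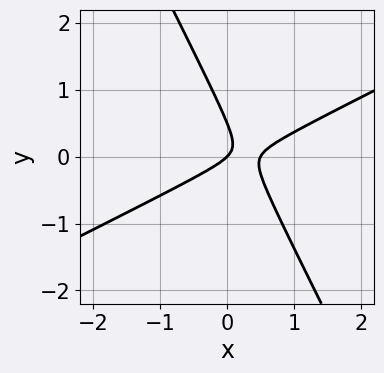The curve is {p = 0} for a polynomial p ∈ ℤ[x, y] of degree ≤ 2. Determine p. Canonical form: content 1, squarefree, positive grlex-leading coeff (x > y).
First, the degree is 2 — a generic line meets the curve in up to 2 points.
Next, observable constraints: one y-axis crossing is at y = 0; it crosses the x-axis at the gridline x = 0.
Finally, matching integer coefficients to the picture gives p.

2*x^2 - 3*x*y - 2*y^2 - x + y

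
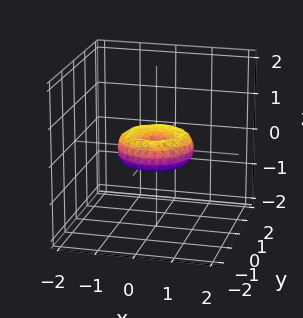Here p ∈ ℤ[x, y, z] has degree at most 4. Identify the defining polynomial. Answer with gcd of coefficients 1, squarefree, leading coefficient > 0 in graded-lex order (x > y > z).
1. Degree: no degree-3 surface has this shape, so deg p = 4.
2. Symmetry: the z-axis is an axis of rotation, so x and y enter only as x² + y².
3. From the axis intercepts and sections: it meets the z-axis at z = 0 (among the integer gridlines); the y-axis gridline crossings are at y ∈ {-1, 0, 1}; a circular section at z = 0 has radius exactly 1.
4. These observations pin down the coefficients.

2*x^4 + 4*x^2*y^2 + 2*y^4 - 2*x^2 - 2*y^2 + 3*z^2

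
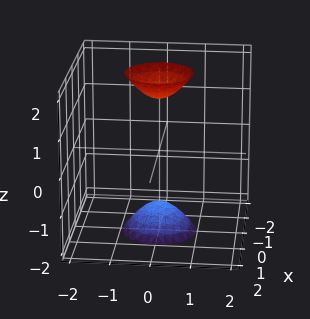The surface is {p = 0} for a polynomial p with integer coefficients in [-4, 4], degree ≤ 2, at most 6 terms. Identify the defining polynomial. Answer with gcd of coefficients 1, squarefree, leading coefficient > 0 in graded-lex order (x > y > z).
First, I count 2 distinct pieces. They look like related sheets of one shape, so recover p as a whole.
Then, the degree is 2 — the shape is more complex than any degree-1 surface.
Next, by symmetry, every cross-section ⟂ z is a circle, so x, y appear only via x² + y².
Next, from the axis intercepts and sections: a circular section at z = 2 has radius between 0 and 1; no x-intercept at any integer in the box; it misses every integer gridline on the y-axis.
Finally, these observations pin down the coefficients.

3*x^2 + 3*y^2 - z^2 + 2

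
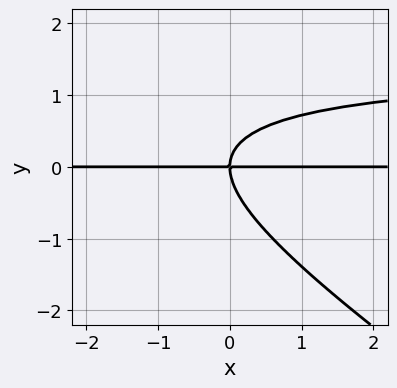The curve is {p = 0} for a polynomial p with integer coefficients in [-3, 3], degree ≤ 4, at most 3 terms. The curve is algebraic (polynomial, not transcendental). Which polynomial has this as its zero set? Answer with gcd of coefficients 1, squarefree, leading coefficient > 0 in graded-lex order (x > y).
The degree is 3 — a generic line meets the curve in up to 3 points.
From the axis intercepts and sections: every point of the x-axis in the box is on the curve; it meets the y-axis at y = 0 (among the integer gridlines).
These observations pin down the coefficients.

2*x*y^2 + 3*y^3 - 3*x*y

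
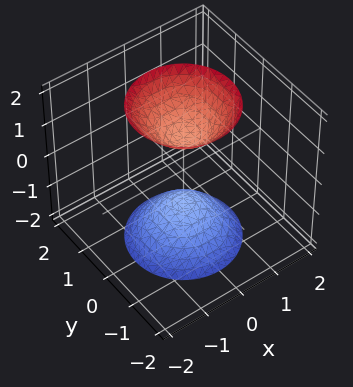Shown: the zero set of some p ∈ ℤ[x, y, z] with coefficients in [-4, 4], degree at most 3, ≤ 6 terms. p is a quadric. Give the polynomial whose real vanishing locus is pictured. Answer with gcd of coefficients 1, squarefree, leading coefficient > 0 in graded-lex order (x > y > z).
2*x^2 + 2*y^2 - z^2 + 1

I count 2 distinct pieces. They look like related sheets of one shape, so recover p as a whole.
The degree is 2 — two separate bowl-shaped sheets opening away from each other; a quadric.
Symmetries: every cross-section ⟂ z is a circle, so x, y appear only via x² + y²; it's symmetric under z → −z, forcing even powers of z.
Against the integer gridlines: a circular section at z = 2 has radius between 1 and 2; it misses every integer gridline on the x-axis; the z-axis gridline crossings are at z ∈ {-1, 1}; it misses every integer gridline on the y-axis.
Matching integer coefficients to the picture gives p.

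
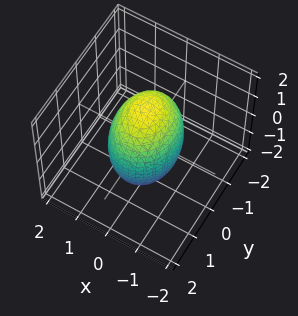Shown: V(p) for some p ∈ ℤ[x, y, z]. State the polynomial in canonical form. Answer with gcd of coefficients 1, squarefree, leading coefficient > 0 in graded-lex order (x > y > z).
1. deg p = 2. A closed, bounded, convex surface; a quadric.
2. Symmetries: mirror symmetry x ↦ −x ⇒ only even powers of x; the z ↦ −z reflection is a symmetry, so z appears only in even powers; mirror symmetry y ↦ −y ⇒ only even powers of y.
3. From the visible intercepts: the x-axis gridline crossings are at x ∈ {-1, 1}.
4. Putting this together gives p.

3*x^2 + 2*y^2 + z^2 - 3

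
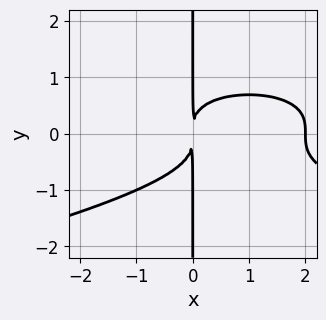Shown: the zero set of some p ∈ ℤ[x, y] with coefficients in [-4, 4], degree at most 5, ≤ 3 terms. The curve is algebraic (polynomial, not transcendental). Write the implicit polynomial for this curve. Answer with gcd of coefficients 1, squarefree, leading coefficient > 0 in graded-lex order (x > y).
(a) deg p = 4. No degree-3 curve has this shape.
(b) From the axis intercepts and sections: every point of the y-axis in the box is on the curve; it crosses the x-axis at the gridline x = 2.
(c) The integer polynomial consistent with all of this is the stated p.

3*x*y^3 + x^3 - 2*x^2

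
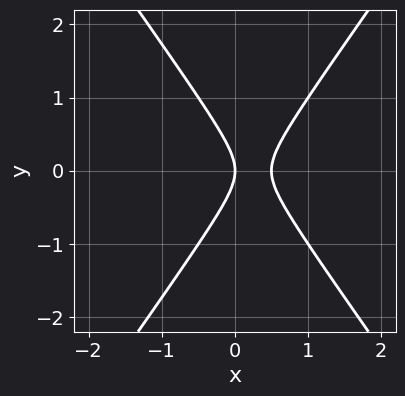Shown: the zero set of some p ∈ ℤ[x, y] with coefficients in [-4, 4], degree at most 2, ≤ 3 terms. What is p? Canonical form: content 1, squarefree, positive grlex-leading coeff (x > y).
The degree is 2 — the shape is more complex than any degree-1 curve.
Symmetries: mirror symmetry y ↦ −y ⇒ only even powers of y.
Reading off the gridlines: one x-axis crossing is at x = 0; it meets the y-axis at y = 0 (among the integer gridlines).
Together with the visible shape, these determine p as stated.

2*x^2 - y^2 - x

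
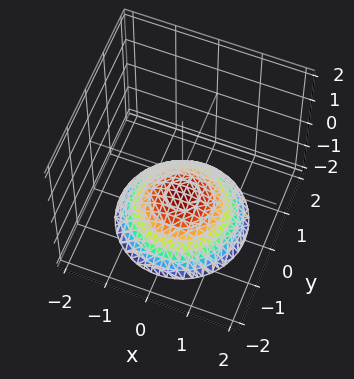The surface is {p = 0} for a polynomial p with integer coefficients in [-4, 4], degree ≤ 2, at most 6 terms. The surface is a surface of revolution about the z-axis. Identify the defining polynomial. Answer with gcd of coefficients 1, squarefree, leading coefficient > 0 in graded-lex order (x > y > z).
x^2 + y^2 + 2*z + 2

1. The degree is 2 — the shape is more complex than any degree-1 surface.
2. By symmetry, every cross-section ⟂ z is a circle, so x, y appear only via x² + y².
3. From the axis intercepts and sections: it misses every integer gridline on the x-axis; no y-intercept at any integer in the box; one z-axis crossing is at z = -1.
4. These observations pin down the coefficients.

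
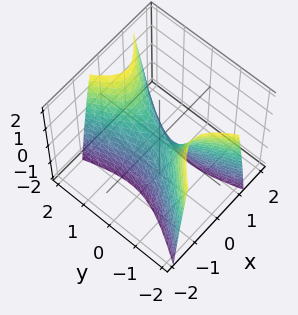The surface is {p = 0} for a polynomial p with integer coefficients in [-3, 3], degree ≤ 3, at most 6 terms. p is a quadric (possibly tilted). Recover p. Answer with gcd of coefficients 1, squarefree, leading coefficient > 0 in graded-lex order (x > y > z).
3*x^2 - x*y - y^2 + z

First, the degree is 2 — no degree-1 surface has this shape.
Then, observable constraints: it crosses the x-axis at the gridline x = 0; it crosses the y-axis at the gridline y = 0; it meets the z-axis at z = 0 (among the integer gridlines).
Finally, solving for integer coefficients yields p as stated.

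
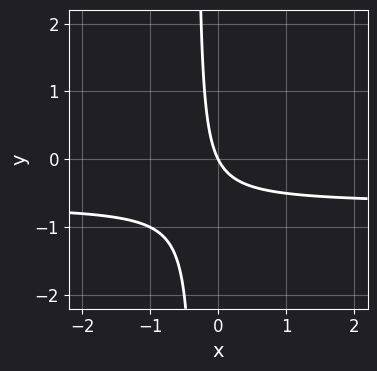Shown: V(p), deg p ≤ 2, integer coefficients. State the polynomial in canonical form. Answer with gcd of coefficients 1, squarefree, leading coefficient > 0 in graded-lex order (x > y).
3*x*y + 2*x + y

1. deg p = 2.
2. Checking where it meets the axes: one y-axis crossing is at y = 0; it meets the x-axis at x = 0 (among the integer gridlines).
3. These observations pin down the coefficients.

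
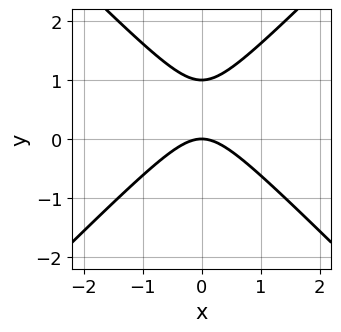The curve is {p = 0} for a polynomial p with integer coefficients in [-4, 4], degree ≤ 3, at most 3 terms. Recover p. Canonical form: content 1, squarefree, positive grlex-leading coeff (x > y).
x^2 - y^2 + y

First, the degree is 2 — no degree-1 curve has this shape.
Next, symmetries: the x ↦ −x reflection is a symmetry, so x appears only in even powers.
Next, against the integer gridlines: it meets the x-axis at x = 0 (among the integer gridlines); the y-axis gridline crossings are at y ∈ {0, 1}.
Finally, together with the visible shape, these determine p as stated.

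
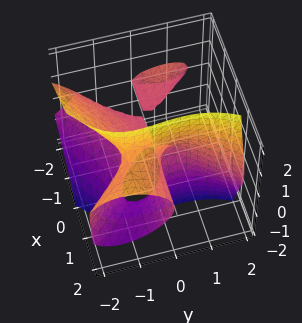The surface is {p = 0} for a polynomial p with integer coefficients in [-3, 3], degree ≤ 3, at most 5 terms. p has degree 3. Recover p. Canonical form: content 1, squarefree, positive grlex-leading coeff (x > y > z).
First, there are 2 components. They look like related sheets of one shape, so recover p as a whole.
Then, deg p = 3. The shape is more complex than any degree-2 surface.
Then, reading off the gridlines: it meets the z-axis at z = 0 (among the integer gridlines); it meets the y-axis at y = 0 (among the integer gridlines).
Finally, assembling these constraints gives the stated polynomial. Check: (2, 0, 0) on the x-axis lies on the surface, and p(2, 0, 0) = 0. ✓

x^2*y + 3*x*z^2 - y^3 + x*y - 2*z^2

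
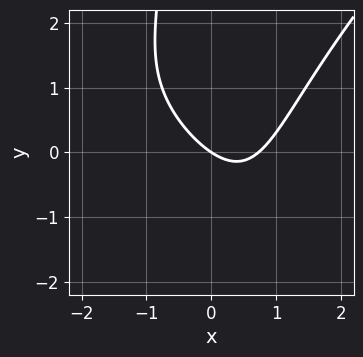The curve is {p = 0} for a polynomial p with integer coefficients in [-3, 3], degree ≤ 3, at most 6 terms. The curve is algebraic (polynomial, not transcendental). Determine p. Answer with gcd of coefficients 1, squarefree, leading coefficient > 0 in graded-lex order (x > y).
x^3 - x*y^2 + 2*x^2 - 2*x - 3*y

1. The degree is 3 — a generic line meets the curve in up to 3 points.
2. Checking where it meets the axes: it crosses the x-axis at the gridline x = 0; one y-axis crossing is at y = 0.
3. Putting this together gives p.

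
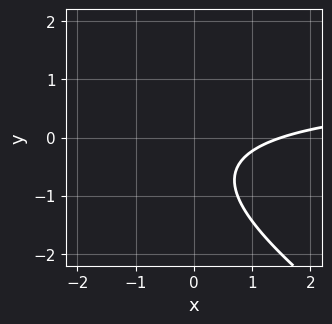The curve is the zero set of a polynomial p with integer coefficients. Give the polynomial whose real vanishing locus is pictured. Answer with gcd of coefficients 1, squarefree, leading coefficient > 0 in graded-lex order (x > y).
2*x*y + 3*y^2 - 2*x + 3*y + 3

1. Degree: no degree-1 curve has this shape, so deg p = 2.
2. Observable constraints: no y-intercept at any integer in the box.
3. Together with the visible shape, these determine p as stated.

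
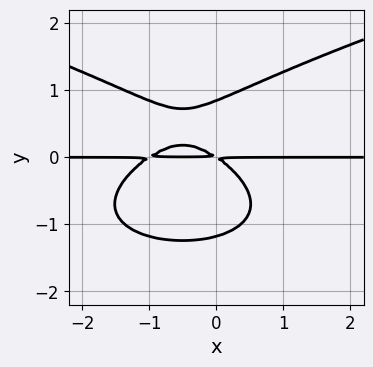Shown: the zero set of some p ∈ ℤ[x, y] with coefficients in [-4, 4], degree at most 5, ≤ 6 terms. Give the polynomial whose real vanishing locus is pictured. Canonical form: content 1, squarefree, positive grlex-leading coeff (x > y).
3*y^4 - 2*x^2*y + y^3 - 2*x*y - 3*y^2

(a) Degree: no degree-3 curve has this shape, so deg p = 4.
(b) Against the integer gridlines: the visible x-axis segment lies entirely on the curve.
(c) Assembling these constraints gives the stated polynomial.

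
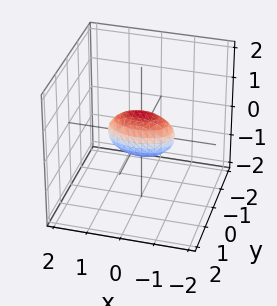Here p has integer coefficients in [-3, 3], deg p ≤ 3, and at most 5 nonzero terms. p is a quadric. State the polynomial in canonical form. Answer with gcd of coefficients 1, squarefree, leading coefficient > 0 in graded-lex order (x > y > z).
deg p = 2. A closed, bounded, convex surface; a quadric.
Symmetries: it's symmetric under y → −y, forcing even powers of y; it's symmetric under x → −x, forcing even powers of x; the z ↦ −z reflection is a symmetry, so z appears only in even powers.
Reading off the gridlines: among the integer gridlines, it crosses the x-axis at x ∈ {-1, 1}.
Solving for integer coefficients yields p as stated.

x^2 + 3*y^2 + 2*z^2 - 1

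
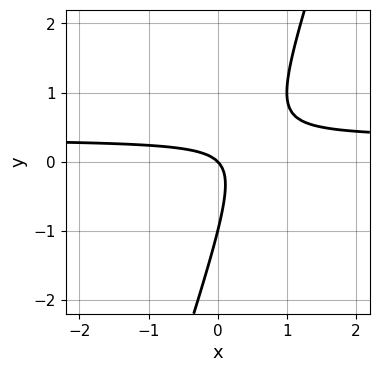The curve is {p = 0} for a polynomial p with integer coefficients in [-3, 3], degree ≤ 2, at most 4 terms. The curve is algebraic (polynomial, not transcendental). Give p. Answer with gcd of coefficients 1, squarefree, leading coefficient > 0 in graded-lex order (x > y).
3*x*y - y^2 - x - y

First, degree: a generic line meets the curve in up to 2 points, so deg p = 2.
Next, from the visible intercepts: one x-axis crossing is at x = 0; the y-axis gridline crossings are at y ∈ {-1, 0}.
Finally, these observations pin down the coefficients.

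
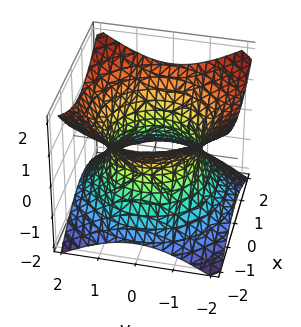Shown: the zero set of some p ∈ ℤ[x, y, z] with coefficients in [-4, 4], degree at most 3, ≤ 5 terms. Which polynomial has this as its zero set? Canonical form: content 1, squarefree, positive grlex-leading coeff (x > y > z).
2*x^2 + 2*y^2 - 3*z^2 - 3

The degree is 2 — the shape is more complex than any degree-1 surface.
Symmetries: the surface is invariant under rotation about z: p = q(x² + y², z).
Reading off the gridlines: it misses every integer gridline on the z-axis; a circular section at z = 0 has radius between 1 and 2.
These observations pin down the coefficients.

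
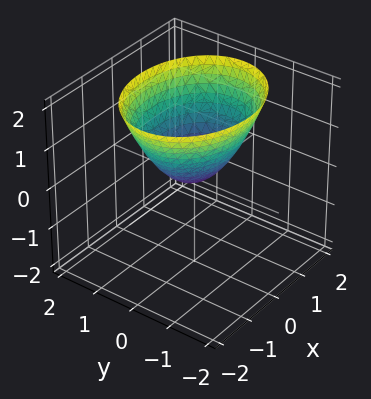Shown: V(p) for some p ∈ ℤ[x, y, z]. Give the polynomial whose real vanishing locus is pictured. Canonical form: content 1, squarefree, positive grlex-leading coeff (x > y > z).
2*x^2 + 3*y^2 - 3*z

First, deg p = 2. A single bowl opening along one axis; a quadric.
Then, symmetries: mirror symmetry y ↦ −y ⇒ only even powers of y; mirror symmetry x ↦ −x ⇒ only even powers of x.
Then, checking where it meets the axes: one x-axis crossing is at x = 0; one z-axis crossing is at z = 0.
Finally, together with the visible shape, these determine p as stated.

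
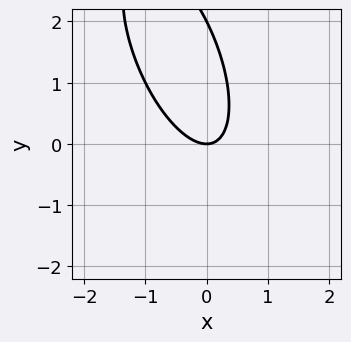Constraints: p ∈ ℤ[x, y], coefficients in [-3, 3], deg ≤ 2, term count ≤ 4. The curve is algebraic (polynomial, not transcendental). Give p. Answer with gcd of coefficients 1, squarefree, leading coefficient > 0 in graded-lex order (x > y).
(a) Degree: the shape is more complex than any degree-1 curve, so deg p = 2.
(b) From the visible intercepts: it crosses the x-axis at the gridline x = 0; the y-axis gridline crossings are at y ∈ {0, 2}.
(c) Fitting integer coefficients to these (and the overall shape) gives p.

3*x^2 + 2*x*y + y^2 - 2*y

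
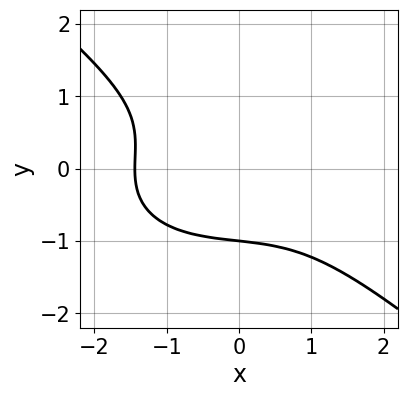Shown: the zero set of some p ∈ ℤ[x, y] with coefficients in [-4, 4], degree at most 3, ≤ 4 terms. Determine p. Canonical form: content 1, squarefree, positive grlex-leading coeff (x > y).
1. deg p = 3. The shape is more complex than any degree-2 curve.
2. Against the integer gridlines: it meets the y-axis at y = -1 (among the integer gridlines).
3. These observations pin down the coefficients.

x^3 + x*y^2 + 3*y^3 + 3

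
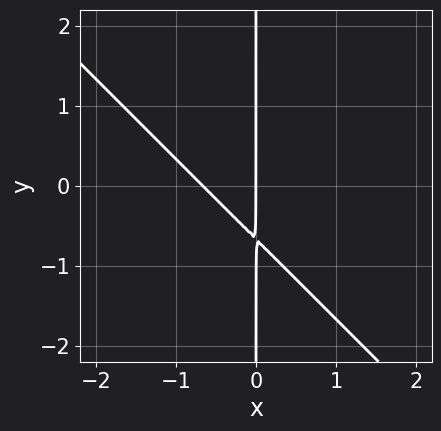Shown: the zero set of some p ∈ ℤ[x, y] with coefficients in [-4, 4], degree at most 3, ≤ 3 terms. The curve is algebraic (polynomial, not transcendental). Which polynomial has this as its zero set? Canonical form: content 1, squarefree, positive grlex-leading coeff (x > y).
1. The degree is 2 — no degree-1 curve has this shape.
2. Observable constraints: the visible y-axis segment lies entirely on the curve; one x-axis crossing is at x = 0.
3. Assembling these constraints gives the stated polynomial.

3*x^2 + 3*x*y + 2*x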